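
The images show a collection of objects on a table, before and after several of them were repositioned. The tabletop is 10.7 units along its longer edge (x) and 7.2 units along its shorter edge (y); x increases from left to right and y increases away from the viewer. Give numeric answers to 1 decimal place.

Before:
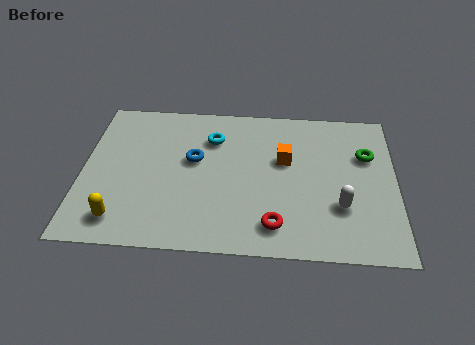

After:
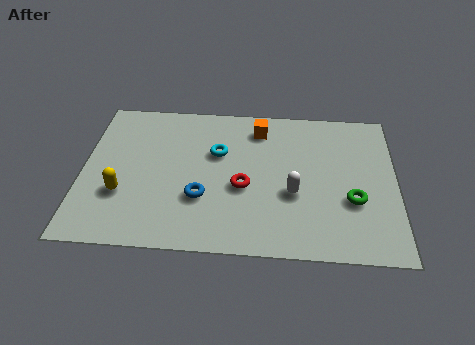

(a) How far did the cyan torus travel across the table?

0.7

From (4.4, 5.3) to (4.6, 4.6), the cyan torus covered √(0.2² + 0.7²) ≈ 0.7 units.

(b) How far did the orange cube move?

1.7

From (6.9, 4.4) to (6.0, 5.9), the orange cube covered √(0.9² + 1.5²) ≈ 1.7 units.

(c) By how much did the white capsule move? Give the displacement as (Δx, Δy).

(-1.6, 0.5)

From the two frames, the white capsule sits at roughly (8.8, 2.3) before and (7.2, 2.8) after.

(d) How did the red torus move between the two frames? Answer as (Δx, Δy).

(-1.1, 1.7)

The red torus started near (6.6, 1.3) and ended near (5.5, 3.0).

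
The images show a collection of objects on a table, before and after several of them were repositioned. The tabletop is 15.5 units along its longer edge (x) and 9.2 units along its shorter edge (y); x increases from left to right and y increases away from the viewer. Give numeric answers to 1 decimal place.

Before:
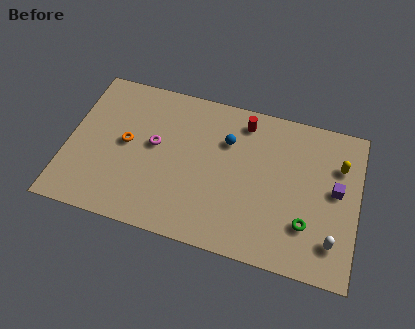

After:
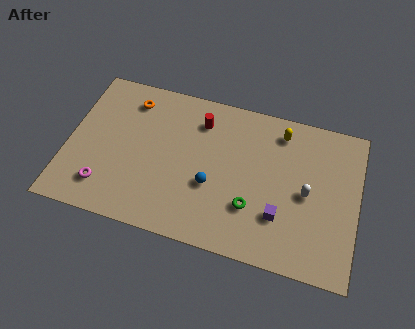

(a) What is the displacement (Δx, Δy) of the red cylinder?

(-2.3, -0.6)

The red cylinder started near (9.2, 7.8) and ended near (6.9, 7.2).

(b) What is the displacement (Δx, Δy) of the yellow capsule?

(-3.2, 1.2)

From the two frames, the yellow capsule sits at roughly (14.4, 6.5) before and (11.2, 7.7) after.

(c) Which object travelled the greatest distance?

the magenta torus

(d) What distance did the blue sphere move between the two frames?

3.0

The blue sphere was near (8.4, 6.4) before and (7.8, 3.5) after, so it travelled √(0.6² + 2.9²) ≈ 3.0 units.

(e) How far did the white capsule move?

2.8

The white capsule was near (14.3, 2.0) before and (12.8, 4.4) after, so it travelled √(1.5² + 2.4²) ≈ 2.8 units.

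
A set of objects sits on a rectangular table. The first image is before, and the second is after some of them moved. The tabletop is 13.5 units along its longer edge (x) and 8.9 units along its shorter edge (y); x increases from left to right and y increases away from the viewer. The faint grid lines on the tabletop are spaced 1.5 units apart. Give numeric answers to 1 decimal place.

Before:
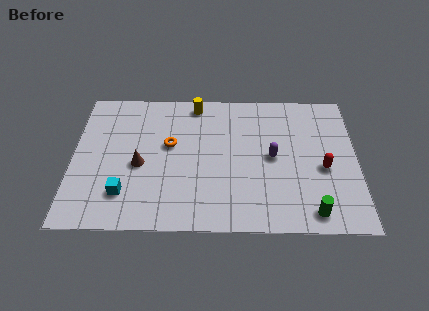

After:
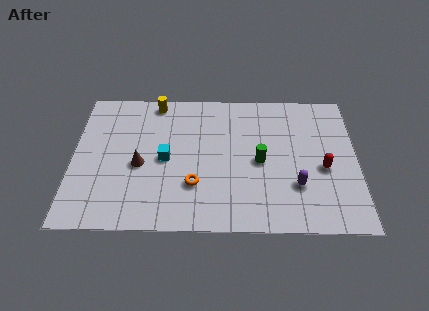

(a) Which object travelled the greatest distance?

the green cylinder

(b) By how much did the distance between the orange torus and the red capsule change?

-1.2

They were about 7.4 units apart before and 6.2 after — 1.2 units closer together.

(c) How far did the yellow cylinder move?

1.9

From (5.8, 7.9) to (3.9, 8.0), the yellow cylinder covered √(1.9² + 0.1²) ≈ 1.9 units.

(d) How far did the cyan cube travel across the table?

2.9

From (2.5, 2.1) to (4.4, 4.3), the cyan cube covered √(1.9² + 2.2²) ≈ 2.9 units.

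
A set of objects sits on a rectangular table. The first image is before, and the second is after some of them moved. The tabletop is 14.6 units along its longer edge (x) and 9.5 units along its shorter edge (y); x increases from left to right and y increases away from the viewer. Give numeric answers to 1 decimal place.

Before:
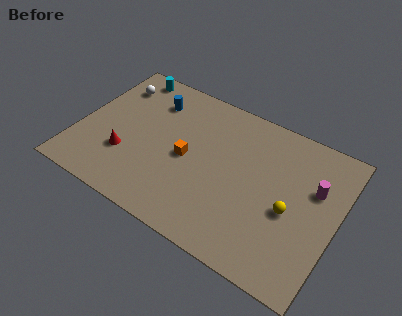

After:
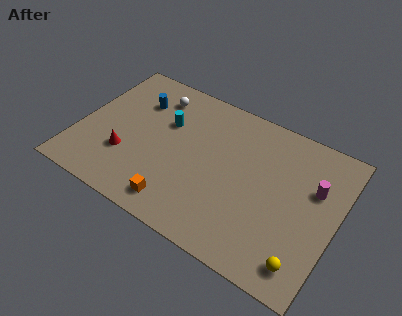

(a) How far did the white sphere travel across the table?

2.4

From (1.4, 7.4) to (3.8, 7.7), the white sphere covered √(2.4² + 0.3²) ≈ 2.4 units.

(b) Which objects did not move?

the magenta cylinder and the red cone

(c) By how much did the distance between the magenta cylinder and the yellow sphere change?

+2.3

They were about 2.3 units apart before and 4.6 after — 2.3 units further apart.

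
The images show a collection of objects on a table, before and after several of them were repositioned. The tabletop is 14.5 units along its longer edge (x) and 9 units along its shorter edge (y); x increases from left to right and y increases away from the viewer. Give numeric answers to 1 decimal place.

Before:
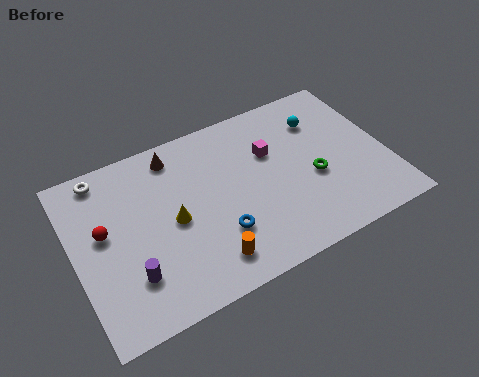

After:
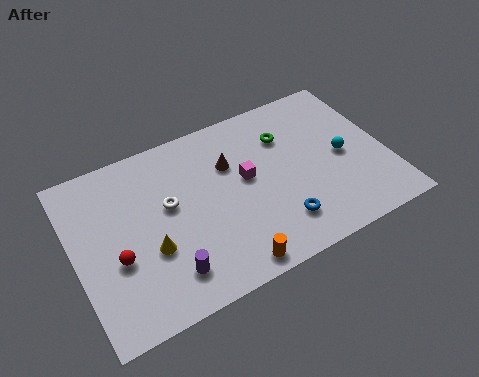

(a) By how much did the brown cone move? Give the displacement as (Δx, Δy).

(2.4, -1.6)

The brown cone started near (5.0, 7.7) and ended near (7.4, 6.1).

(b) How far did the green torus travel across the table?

2.9

The green torus was near (11.0, 3.7) before and (10.1, 6.5) after, so it travelled √(0.9² + 2.8²) ≈ 2.9 units.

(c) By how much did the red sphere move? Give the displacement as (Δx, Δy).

(0.4, -1.6)

From the two frames, the red sphere sits at roughly (1.4, 5.1) before and (1.8, 3.5) after.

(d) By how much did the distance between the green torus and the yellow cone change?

+1.0

The distance was about 6.5 in the first image and 7.5 in the second, so they moved 1.0 units further apart.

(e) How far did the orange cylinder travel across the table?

1.1

From (5.7, 1.6) to (6.6, 0.9), the orange cylinder covered √(0.9² + 0.7²) ≈ 1.1 units.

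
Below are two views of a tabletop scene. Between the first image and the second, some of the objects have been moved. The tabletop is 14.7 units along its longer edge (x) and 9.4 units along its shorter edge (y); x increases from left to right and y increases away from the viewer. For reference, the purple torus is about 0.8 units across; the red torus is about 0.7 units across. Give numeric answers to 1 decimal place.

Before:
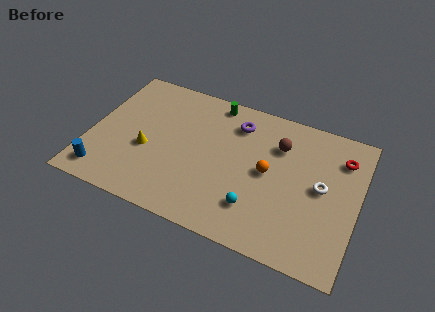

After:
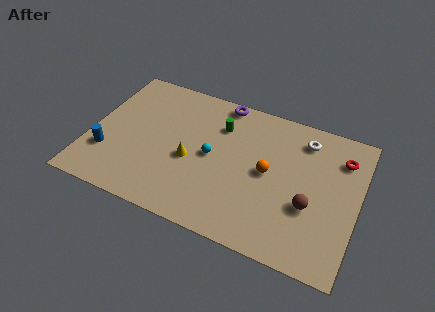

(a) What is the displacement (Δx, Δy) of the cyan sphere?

(-2.7, 2.4)

The cyan sphere started near (9.4, 2.3) and ended near (6.7, 4.7).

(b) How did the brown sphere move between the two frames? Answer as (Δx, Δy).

(2.0, -3.3)

From the two frames, the brown sphere sits at roughly (10.2, 6.8) before and (12.2, 3.5) after.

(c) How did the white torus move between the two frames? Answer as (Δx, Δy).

(-1.2, 2.8)

The white torus was at about (12.7, 4.9) and moved to about (11.5, 7.7).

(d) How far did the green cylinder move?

1.6

The green cylinder was near (6.4, 8.4) before and (6.9, 6.9) after, so it travelled √(0.5² + 1.5²) ≈ 1.6 units.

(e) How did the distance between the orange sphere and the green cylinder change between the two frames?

-1.4

They were about 5.0 units apart before and 3.6 after — 1.4 units closer together.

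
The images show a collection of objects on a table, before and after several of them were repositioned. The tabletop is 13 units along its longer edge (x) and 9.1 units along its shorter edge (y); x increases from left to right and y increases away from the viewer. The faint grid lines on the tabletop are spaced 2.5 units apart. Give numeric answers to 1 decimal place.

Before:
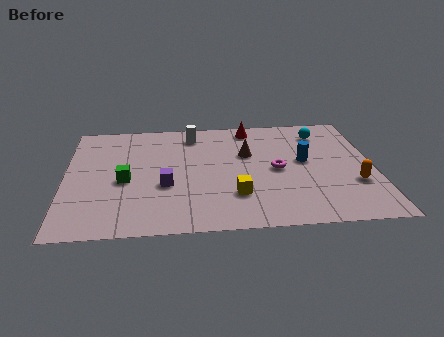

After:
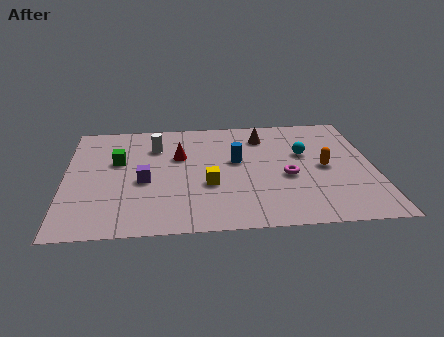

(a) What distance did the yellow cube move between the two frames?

1.4

The yellow cube moved from about (7.1, 2.5) to (6.0, 3.4), a distance of √(1.1² + 0.9²) ≈ 1.4.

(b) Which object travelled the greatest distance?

the red cone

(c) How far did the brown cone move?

1.6

From (7.7, 5.8) to (8.4, 7.2), the brown cone covered √(0.7² + 1.4²) ≈ 1.6 units.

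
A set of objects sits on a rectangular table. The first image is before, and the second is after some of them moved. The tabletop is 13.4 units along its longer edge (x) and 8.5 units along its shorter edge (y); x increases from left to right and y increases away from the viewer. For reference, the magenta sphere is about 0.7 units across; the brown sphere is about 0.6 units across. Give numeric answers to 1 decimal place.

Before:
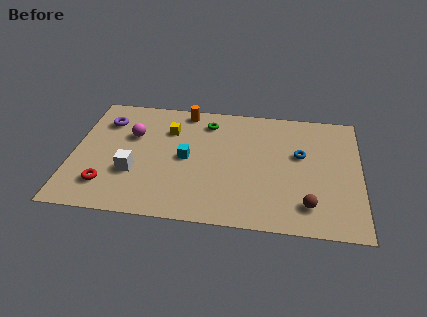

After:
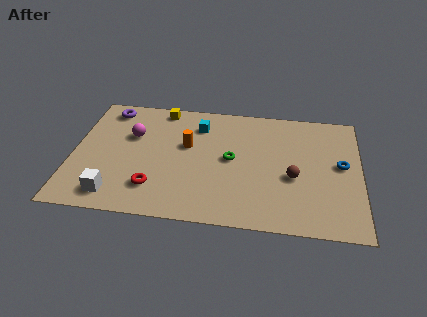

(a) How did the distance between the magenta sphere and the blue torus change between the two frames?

+1.9

Before: roughly 7.9 units apart; after: 9.8. That's 1.9 units further apart.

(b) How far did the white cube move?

1.8

The white cube was near (2.9, 2.9) before and (2.1, 1.3) after, so it travelled √(0.8² + 1.6²) ≈ 1.8 units.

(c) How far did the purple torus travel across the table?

0.9

From (1.4, 6.4) to (1.5, 7.3), the purple torus covered √(0.1² + 0.9²) ≈ 0.9 units.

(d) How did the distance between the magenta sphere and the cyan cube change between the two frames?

+0.4

Before: roughly 2.9 units apart; after: 3.3. That's 0.4 units further apart.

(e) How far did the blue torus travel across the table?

2.0

From (10.6, 5.1) to (12.5, 4.6), the blue torus covered √(1.9² + 0.5²) ≈ 2.0 units.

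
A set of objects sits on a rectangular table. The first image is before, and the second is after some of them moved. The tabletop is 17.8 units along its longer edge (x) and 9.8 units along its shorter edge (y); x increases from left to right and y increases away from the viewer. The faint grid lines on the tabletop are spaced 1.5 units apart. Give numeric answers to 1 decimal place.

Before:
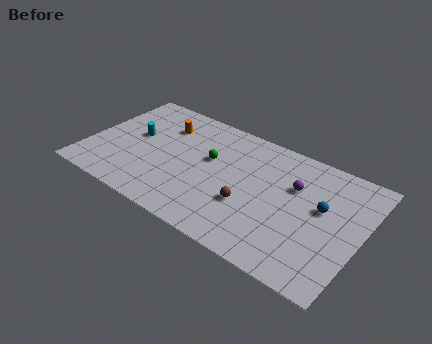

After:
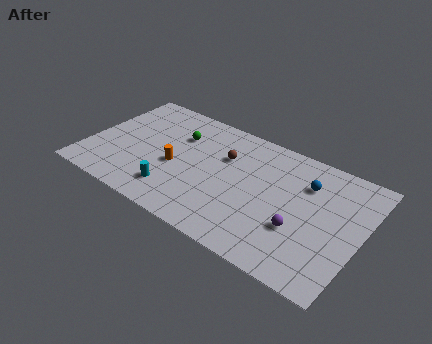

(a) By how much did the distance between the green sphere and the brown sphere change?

-0.6

The distance was about 3.8 in the first image and 3.2 in the second, so they moved 0.6 units closer together.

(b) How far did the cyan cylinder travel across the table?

4.7

The cyan cylinder was near (2.8, 5.5) before and (6.1, 2.1) after, so it travelled √(3.3² + 3.4²) ≈ 4.7 units.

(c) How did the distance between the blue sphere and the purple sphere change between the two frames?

+1.6

They were about 2.1 units apart before and 3.7 after — 1.6 units further apart.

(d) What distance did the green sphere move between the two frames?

2.5

The green sphere moved from about (7.8, 5.9) to (5.5, 6.9), a distance of √(2.3² + 1.0²) ≈ 2.5.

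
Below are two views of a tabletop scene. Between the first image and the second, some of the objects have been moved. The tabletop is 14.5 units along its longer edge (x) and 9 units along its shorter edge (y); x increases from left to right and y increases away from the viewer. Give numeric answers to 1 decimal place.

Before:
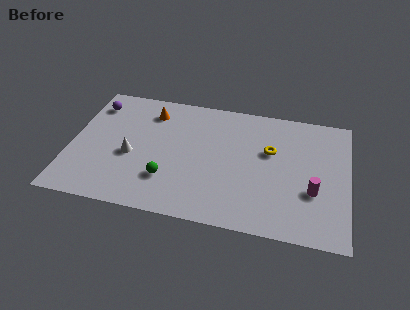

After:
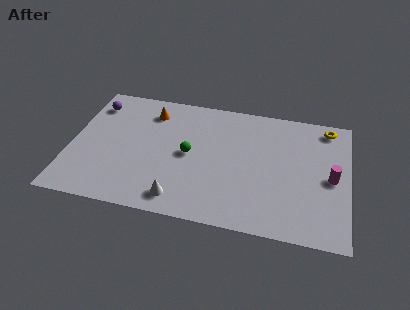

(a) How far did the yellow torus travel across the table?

3.7

The yellow torus was near (10.4, 5.6) before and (13.3, 7.9) after, so it travelled √(2.9² + 2.3²) ≈ 3.7 units.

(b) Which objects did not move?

the orange cone and the purple sphere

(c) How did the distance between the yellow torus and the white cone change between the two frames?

+2.5

They were about 7.4 units apart before and 9.9 after — 2.5 units further apart.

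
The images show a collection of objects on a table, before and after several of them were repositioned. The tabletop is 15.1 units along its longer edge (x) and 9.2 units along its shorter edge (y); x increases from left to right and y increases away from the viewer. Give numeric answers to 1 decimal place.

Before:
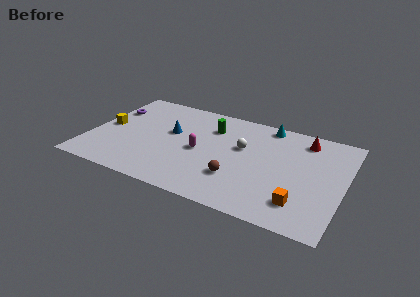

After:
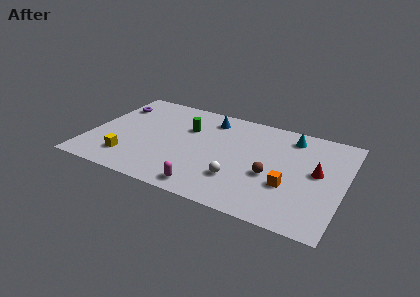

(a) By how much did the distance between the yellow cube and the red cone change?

-0.7

They were about 12.0 units apart before and 11.3 after — 0.7 units closer together.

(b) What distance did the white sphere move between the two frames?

3.0

The white sphere moved from about (9.0, 5.6) to (9.1, 2.6), a distance of √(0.1² + 3.0²) ≈ 3.0.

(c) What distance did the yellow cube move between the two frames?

3.1

The yellow cube was near (0.9, 4.6) before and (2.6, 2.0) after, so it travelled √(1.7² + 2.6²) ≈ 3.1 units.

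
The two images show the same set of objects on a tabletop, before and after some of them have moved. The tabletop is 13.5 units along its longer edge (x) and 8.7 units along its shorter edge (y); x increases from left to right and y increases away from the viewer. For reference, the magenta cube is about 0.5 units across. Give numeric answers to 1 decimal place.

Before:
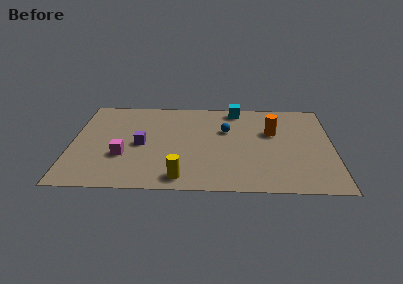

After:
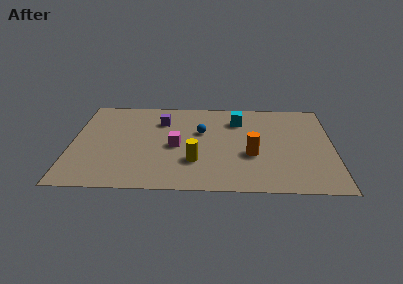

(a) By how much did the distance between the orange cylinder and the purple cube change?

-1.3

They were about 6.9 units apart before and 5.6 after — 1.3 units closer together.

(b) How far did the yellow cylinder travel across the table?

1.7

The yellow cylinder was near (5.7, 1.1) before and (6.4, 2.6) after, so it travelled √(0.7² + 1.5²) ≈ 1.7 units.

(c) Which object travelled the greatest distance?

the magenta cube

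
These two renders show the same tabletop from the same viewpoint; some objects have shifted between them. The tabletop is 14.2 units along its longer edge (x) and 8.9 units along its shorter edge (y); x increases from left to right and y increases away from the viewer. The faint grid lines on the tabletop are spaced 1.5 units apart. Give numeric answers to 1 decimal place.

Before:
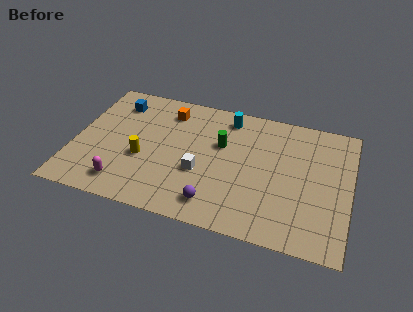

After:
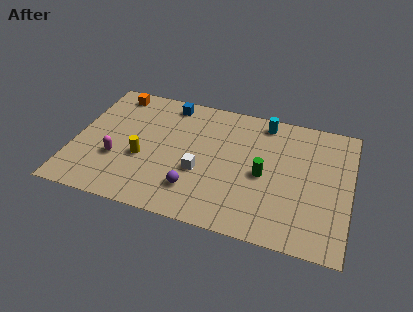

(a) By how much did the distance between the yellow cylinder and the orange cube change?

+0.9

Before: roughly 3.8 units apart; after: 4.7. That's 0.9 units further apart.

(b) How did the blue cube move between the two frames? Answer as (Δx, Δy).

(2.7, 0.7)

The blue cube was at about (1.9, 7.1) and moved to about (4.6, 7.8).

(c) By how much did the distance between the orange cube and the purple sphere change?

+1.0

The distance was about 6.4 in the first image and 7.4 in the second, so they moved 1.0 units further apart.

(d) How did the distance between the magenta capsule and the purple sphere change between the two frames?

-0.5

They were about 4.7 units apart before and 4.2 after — 0.5 units closer together.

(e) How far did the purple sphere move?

1.3

From (7.5, 1.5) to (6.4, 2.1), the purple sphere covered √(1.1² + 0.6²) ≈ 1.3 units.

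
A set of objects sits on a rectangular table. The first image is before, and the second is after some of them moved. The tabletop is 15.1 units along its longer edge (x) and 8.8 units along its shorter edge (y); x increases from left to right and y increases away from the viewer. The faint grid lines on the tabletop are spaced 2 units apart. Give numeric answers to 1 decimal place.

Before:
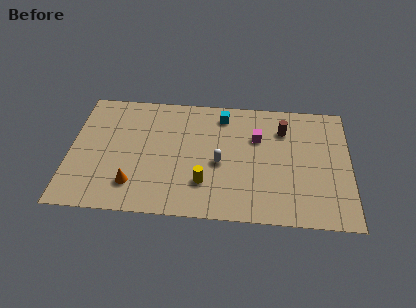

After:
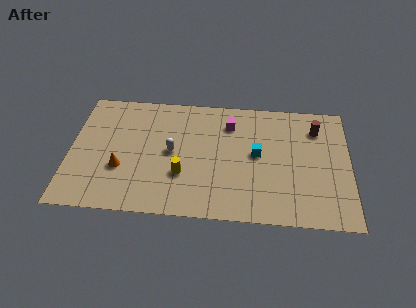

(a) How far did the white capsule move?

2.7

From (8.1, 3.9) to (5.5, 4.5), the white capsule covered √(2.6² + 0.6²) ≈ 2.7 units.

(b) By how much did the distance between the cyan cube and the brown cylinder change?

+0.4

Before: roughly 3.4 units apart; after: 3.8. That's 0.4 units further apart.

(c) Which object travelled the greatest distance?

the cyan cube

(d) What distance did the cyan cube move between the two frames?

3.3

The cyan cube was near (8.2, 7.4) before and (10.1, 4.7) after, so it travelled √(1.9² + 2.7²) ≈ 3.3 units.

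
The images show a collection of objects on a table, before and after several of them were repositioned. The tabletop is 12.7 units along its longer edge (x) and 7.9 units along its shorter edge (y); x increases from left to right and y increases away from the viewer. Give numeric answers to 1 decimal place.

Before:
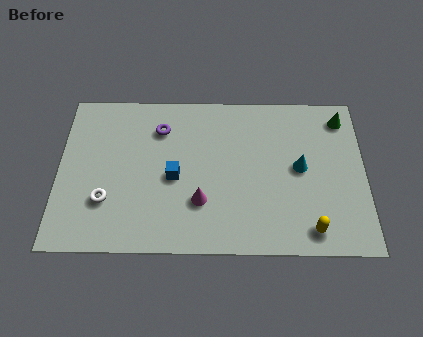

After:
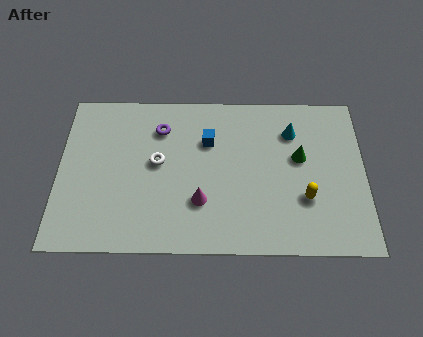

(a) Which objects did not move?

the magenta cone and the purple torus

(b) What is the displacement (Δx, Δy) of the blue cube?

(1.4, 1.8)

The blue cube started near (4.8, 3.6) and ended near (6.2, 5.4).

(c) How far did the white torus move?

2.8

The white torus moved from about (2.0, 2.4) to (4.1, 4.3), a distance of √(2.1² + 1.9²) ≈ 2.8.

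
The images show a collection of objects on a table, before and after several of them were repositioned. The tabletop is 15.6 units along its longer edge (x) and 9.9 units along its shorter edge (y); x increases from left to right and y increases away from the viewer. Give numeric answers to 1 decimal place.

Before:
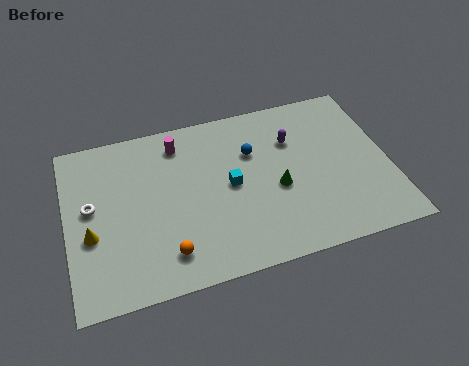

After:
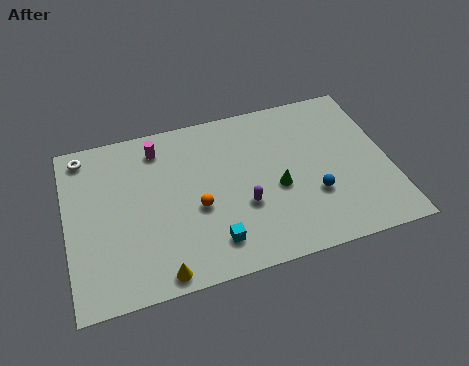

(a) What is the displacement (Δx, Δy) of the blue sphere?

(2.7, -3.4)

The blue sphere was at about (9.1, 6.7) and moved to about (11.8, 3.3).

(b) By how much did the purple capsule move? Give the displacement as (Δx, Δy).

(-2.7, -3.3)

The purple capsule started near (11.1, 6.9) and ended near (8.4, 3.6).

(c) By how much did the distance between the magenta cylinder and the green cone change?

+0.8

Before: roughly 6.0 units apart; after: 6.8. That's 0.8 units further apart.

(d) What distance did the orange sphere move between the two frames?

2.7

The orange sphere was near (4.6, 1.9) before and (6.2, 4.1) after, so it travelled √(1.6² + 2.2²) ≈ 2.7 units.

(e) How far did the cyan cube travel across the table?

3.3

The cyan cube was near (7.9, 5.0) before and (6.8, 1.9) after, so it travelled √(1.1² + 3.1²) ≈ 3.3 units.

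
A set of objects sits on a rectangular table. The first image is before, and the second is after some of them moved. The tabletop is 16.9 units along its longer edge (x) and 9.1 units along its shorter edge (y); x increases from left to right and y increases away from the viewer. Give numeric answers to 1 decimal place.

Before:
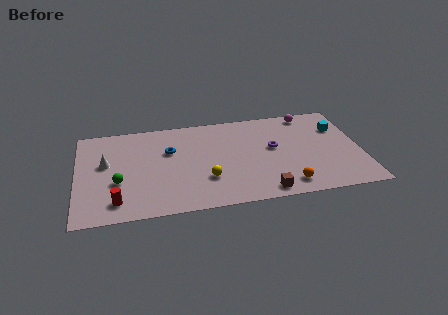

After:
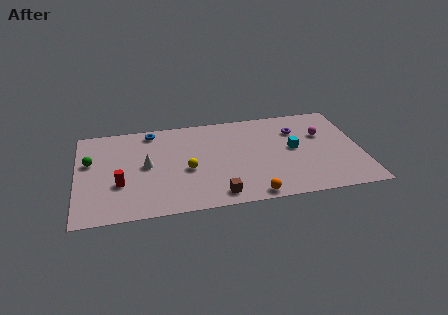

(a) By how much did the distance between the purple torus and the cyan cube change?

-2.4

Before: roughly 4.2 units apart; after: 1.8. That's 2.4 units closer together.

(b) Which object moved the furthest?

the cyan cube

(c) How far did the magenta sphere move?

2.3

The magenta sphere moved from about (14.0, 8.1) to (14.7, 5.9), a distance of √(0.7² + 2.2²) ≈ 2.3.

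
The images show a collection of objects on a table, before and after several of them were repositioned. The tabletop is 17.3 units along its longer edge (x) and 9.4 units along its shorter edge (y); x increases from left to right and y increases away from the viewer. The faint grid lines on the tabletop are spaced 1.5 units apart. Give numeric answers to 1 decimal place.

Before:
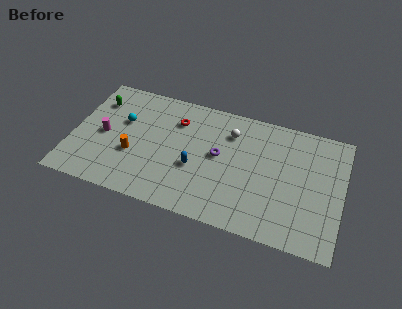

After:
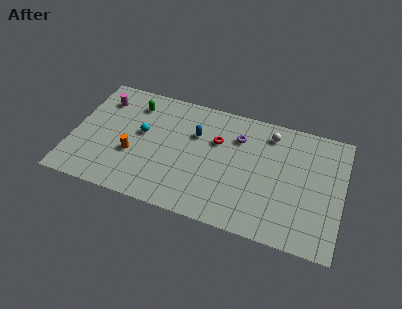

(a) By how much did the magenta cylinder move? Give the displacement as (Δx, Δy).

(-0.4, 2.8)

The magenta cylinder started near (2.0, 4.5) and ended near (1.6, 7.3).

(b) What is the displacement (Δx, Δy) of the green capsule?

(2.4, 0.4)

The green capsule was at about (1.3, 7.1) and moved to about (3.7, 7.5).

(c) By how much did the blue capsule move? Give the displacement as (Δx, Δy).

(-0.2, 2.6)

From the two frames, the blue capsule sits at roughly (8.0, 3.7) before and (7.8, 6.3) after.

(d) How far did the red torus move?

2.8

The red torus was near (6.5, 7.0) before and (9.2, 6.2) after, so it travelled √(2.7² + 0.8²) ≈ 2.8 units.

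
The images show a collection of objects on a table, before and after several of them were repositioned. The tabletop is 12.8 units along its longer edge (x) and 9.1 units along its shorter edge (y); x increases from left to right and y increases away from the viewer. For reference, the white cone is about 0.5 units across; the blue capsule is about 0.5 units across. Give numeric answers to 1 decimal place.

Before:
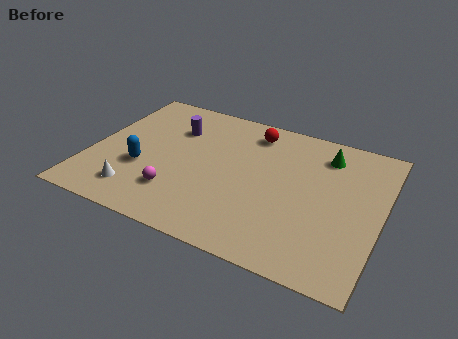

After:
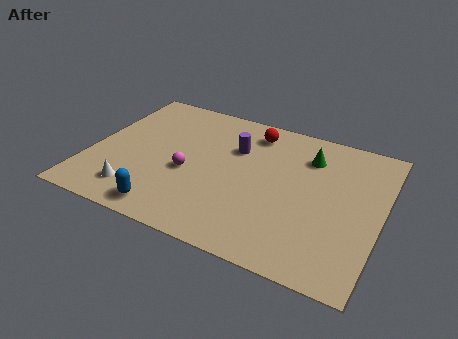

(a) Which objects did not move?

the red sphere and the white cone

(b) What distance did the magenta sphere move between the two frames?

1.5

The magenta sphere was near (4.1, 2.3) before and (4.4, 3.8) after, so it travelled √(0.3² + 1.5²) ≈ 1.5 units.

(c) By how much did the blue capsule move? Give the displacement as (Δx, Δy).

(1.5, -2.2)

The blue capsule started near (2.4, 3.3) and ended near (3.9, 1.1).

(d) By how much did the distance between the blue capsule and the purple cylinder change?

+2.2

They were about 3.4 units apart before and 5.6 after — 2.2 units further apart.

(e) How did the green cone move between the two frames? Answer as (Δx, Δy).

(-0.7, -0.4)

The green cone was at about (10.1, 7.3) and moved to about (9.4, 6.9).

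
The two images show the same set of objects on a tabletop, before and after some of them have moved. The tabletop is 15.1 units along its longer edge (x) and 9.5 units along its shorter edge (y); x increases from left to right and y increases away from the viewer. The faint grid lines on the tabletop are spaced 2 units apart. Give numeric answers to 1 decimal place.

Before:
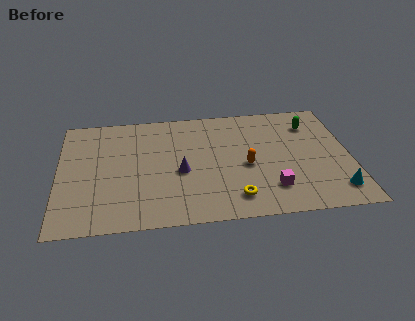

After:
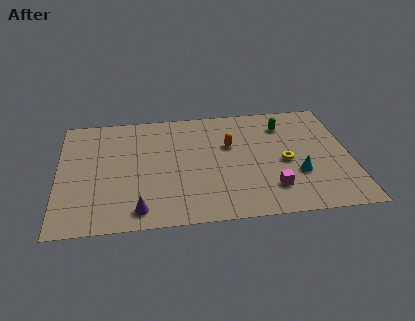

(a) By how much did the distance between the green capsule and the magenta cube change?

-0.3

They were about 5.6 units apart before and 5.3 after — 0.3 units closer together.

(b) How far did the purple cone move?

3.6

From (6.3, 4.1) to (4.1, 1.3), the purple cone covered √(2.2² + 2.8²) ≈ 3.6 units.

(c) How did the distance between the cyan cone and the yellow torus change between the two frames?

-3.9

Before: roughly 5.2 units apart; after: 1.3. That's 3.9 units closer together.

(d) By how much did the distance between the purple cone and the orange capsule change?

+3.3

Before: roughly 3.4 units apart; after: 6.7. That's 3.3 units further apart.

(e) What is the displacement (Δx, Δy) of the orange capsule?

(-0.8, 1.8)

The orange capsule was at about (9.7, 4.2) and moved to about (8.9, 6.0).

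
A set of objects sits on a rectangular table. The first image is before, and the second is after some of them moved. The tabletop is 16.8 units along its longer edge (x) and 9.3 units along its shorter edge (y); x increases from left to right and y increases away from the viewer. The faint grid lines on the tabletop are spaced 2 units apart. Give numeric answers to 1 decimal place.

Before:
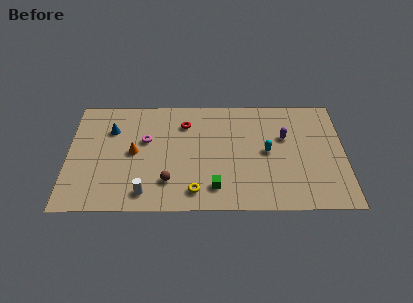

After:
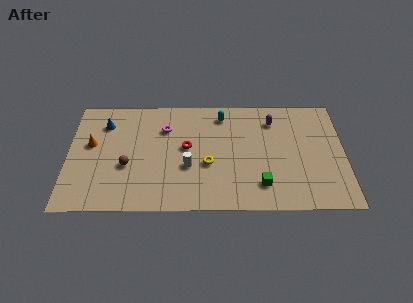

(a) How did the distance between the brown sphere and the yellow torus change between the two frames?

+3.1

The distance was about 1.8 in the first image and 4.9 in the second, so they moved 3.1 units further apart.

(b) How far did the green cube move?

2.8

The green cube moved from about (8.9, 1.8) to (11.7, 2.0), a distance of √(2.8² + 0.2²) ≈ 2.8.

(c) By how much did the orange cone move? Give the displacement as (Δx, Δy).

(-2.6, 0.7)

The orange cone was at about (4.0, 4.7) and moved to about (1.4, 5.4).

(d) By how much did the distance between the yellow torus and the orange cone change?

+2.4

Before: roughly 4.9 units apart; after: 7.3. That's 2.4 units further apart.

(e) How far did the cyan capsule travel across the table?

4.1

From (12.1, 4.7) to (9.4, 7.8), the cyan capsule covered √(2.7² + 3.1²) ≈ 4.1 units.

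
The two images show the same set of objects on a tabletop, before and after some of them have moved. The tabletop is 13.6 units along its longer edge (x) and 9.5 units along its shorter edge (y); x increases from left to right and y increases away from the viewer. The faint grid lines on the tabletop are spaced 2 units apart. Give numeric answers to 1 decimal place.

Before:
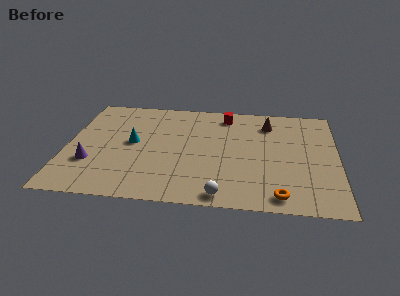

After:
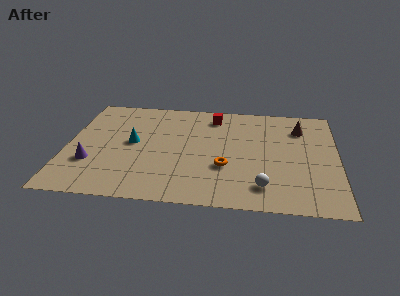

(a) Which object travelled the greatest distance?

the orange torus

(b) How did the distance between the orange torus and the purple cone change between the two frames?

-2.9

Before: roughly 9.6 units apart; after: 6.7. That's 2.9 units closer together.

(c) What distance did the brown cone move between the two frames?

1.6

The brown cone was near (10.1, 7.5) before and (11.7, 7.2) after, so it travelled √(1.6² + 0.3²) ≈ 1.6 units.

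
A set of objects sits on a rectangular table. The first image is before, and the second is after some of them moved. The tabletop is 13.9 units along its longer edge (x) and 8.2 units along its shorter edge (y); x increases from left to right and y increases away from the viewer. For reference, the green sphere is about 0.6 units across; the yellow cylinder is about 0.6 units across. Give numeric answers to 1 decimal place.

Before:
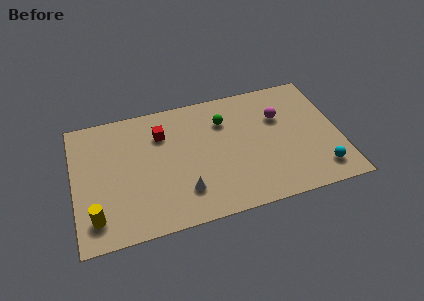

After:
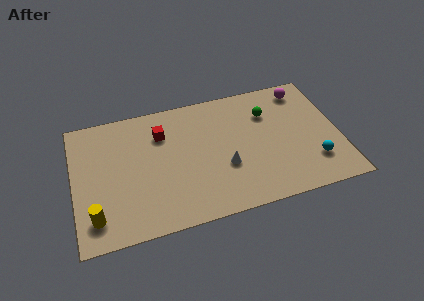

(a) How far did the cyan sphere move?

0.7

From (12.7, 1.5) to (12.4, 2.1), the cyan sphere covered √(0.3² + 0.6²) ≈ 0.7 units.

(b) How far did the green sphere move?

2.3

The green sphere was near (8.0, 6.0) before and (10.3, 5.9) after, so it travelled √(2.3² + 0.1²) ≈ 2.3 units.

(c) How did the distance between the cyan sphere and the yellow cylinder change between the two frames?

-0.3

The distance was about 11.7 in the first image and 11.4 in the second, so they moved 0.3 units closer together.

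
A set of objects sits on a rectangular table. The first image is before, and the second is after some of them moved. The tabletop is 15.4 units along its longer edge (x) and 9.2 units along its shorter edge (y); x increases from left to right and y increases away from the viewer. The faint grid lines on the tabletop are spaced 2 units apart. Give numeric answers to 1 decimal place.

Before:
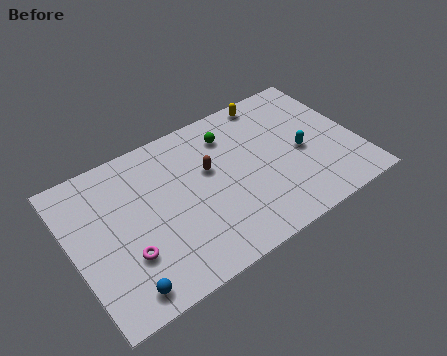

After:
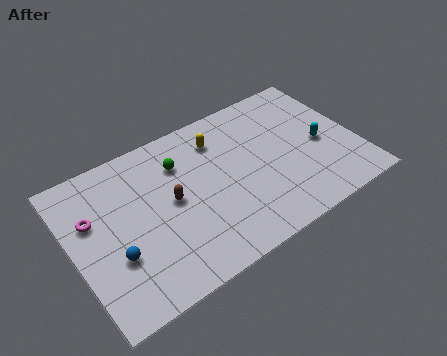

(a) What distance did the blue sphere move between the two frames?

2.0

From (2.1, 1.2) to (2.0, 3.2), the blue sphere covered √(0.1² + 2.0²) ≈ 2.0 units.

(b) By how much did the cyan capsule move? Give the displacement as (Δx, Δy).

(1.1, 0.0)

The cyan capsule was at about (12.4, 4.2) and moved to about (13.5, 4.2).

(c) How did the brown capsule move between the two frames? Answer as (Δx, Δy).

(-2.2, -0.8)

The brown capsule was at about (7.5, 5.6) and moved to about (5.3, 4.8).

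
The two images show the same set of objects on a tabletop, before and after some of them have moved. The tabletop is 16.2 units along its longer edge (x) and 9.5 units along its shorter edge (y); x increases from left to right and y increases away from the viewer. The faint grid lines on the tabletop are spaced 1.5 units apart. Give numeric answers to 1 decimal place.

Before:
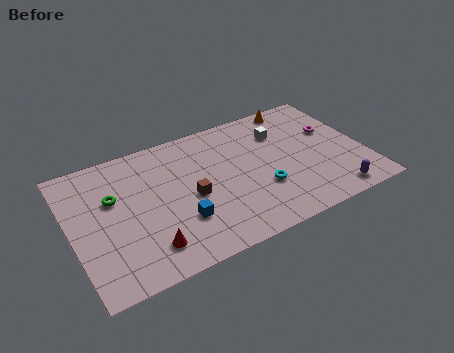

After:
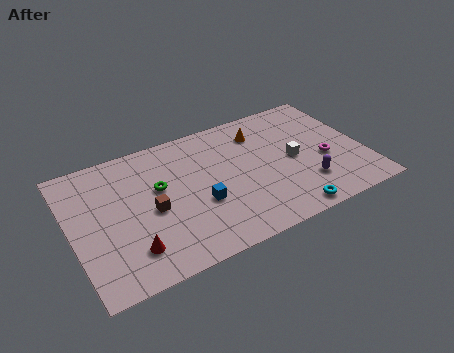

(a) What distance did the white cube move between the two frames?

2.3

From (11.9, 6.9) to (12.3, 4.6), the white cube covered √(0.4² + 2.3²) ≈ 2.3 units.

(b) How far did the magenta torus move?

2.1

The magenta torus was near (14.7, 5.9) before and (14.0, 3.9) after, so it travelled √(0.7² + 2.0²) ≈ 2.1 units.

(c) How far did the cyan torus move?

2.5

The cyan torus was near (10.3, 3.2) before and (11.4, 0.9) after, so it travelled √(1.1² + 2.3²) ≈ 2.5 units.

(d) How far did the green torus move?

2.5

The green torus moved from about (2.4, 6.0) to (4.9, 5.7), a distance of √(2.5² + 0.3²) ≈ 2.5.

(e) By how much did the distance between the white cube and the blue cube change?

-1.9

Before: roughly 7.4 units apart; after: 5.5. That's 1.9 units closer together.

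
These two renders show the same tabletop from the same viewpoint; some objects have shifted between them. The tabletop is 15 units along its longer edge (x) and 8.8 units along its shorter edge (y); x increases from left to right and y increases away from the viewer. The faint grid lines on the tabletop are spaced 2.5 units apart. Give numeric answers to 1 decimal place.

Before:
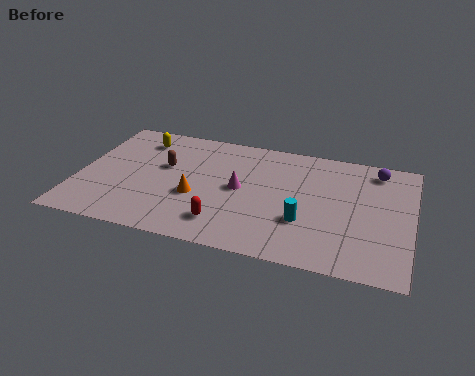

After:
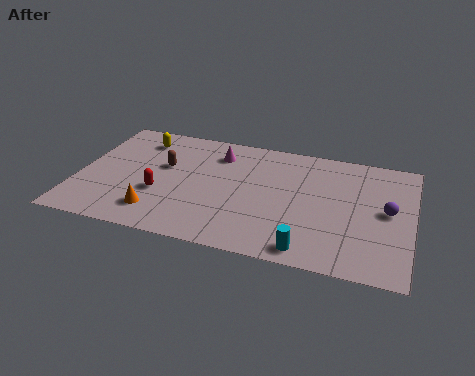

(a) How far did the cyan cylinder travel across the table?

1.9

The cyan cylinder was near (10.3, 2.9) before and (10.6, 1.0) after, so it travelled √(0.3² + 1.9²) ≈ 1.9 units.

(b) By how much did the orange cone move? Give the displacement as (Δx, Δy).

(-1.6, -1.6)

From the two frames, the orange cone sits at roughly (5.4, 3.4) before and (3.8, 1.8) after.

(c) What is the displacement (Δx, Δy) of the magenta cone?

(-1.2, 2.4)

The magenta cone was at about (7.3, 4.5) and moved to about (6.1, 6.9).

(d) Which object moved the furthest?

the red capsule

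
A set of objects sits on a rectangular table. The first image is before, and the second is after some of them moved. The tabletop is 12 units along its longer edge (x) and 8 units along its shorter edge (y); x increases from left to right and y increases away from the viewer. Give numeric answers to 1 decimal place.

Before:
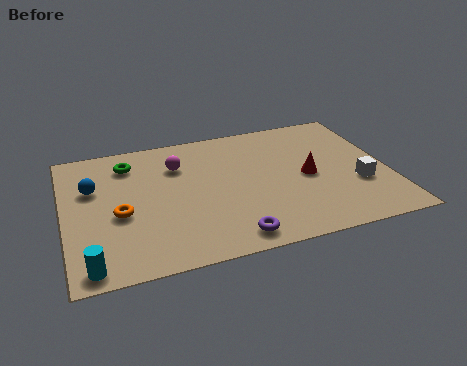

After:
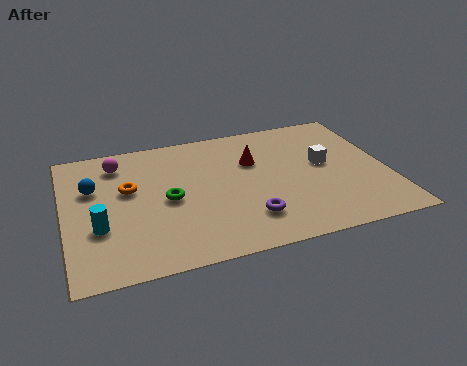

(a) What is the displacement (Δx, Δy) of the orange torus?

(0.4, 1.4)

The orange torus started near (2.0, 3.4) and ended near (2.4, 4.8).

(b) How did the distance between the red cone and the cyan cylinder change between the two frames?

-2.3

The distance was about 8.7 in the first image and 6.4 in the second, so they moved 2.3 units closer together.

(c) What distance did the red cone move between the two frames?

2.4

The red cone moved from about (9.0, 3.8) to (7.1, 5.3), a distance of √(1.9² + 1.5²) ≈ 2.4.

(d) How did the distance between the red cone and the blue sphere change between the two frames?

-2.0

They were about 8.0 units apart before and 6.0 after — 2.0 units closer together.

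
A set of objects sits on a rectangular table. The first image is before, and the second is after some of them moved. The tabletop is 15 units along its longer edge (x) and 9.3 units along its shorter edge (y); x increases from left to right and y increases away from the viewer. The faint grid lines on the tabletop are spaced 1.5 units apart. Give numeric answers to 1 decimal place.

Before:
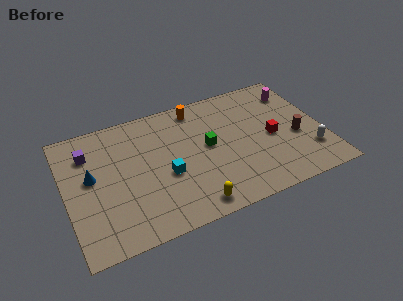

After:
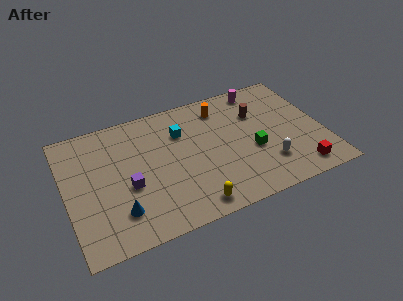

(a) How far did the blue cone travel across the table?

3.3

The blue cone was near (1.5, 5.2) before and (2.8, 2.2) after, so it travelled √(1.3² + 3.0²) ≈ 3.3 units.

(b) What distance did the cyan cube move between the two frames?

3.0

From (5.7, 3.8) to (6.9, 6.6), the cyan cube covered √(1.2² + 2.8²) ≈ 3.0 units.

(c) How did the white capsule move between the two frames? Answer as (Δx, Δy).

(-2.5, 0.0)

The white capsule was at about (14.0, 2.4) and moved to about (11.5, 2.4).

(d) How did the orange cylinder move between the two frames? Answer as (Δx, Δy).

(1.4, -0.5)

From the two frames, the orange cylinder sits at roughly (8.0, 8.1) before and (9.4, 7.6) after.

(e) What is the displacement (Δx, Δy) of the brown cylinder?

(-2.0, 2.6)

The brown cylinder started near (13.4, 3.8) and ended near (11.4, 6.4).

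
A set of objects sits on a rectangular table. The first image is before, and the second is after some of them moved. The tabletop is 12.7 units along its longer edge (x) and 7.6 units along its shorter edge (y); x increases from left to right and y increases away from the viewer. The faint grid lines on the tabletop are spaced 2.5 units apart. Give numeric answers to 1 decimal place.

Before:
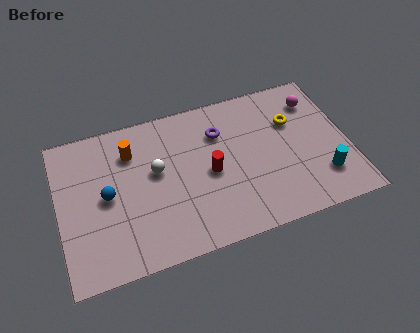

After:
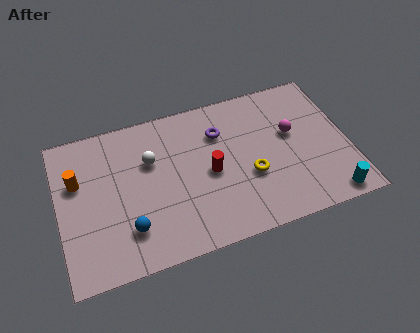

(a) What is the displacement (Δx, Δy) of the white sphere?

(-0.2, 0.6)

The white sphere started near (4.3, 4.4) and ended near (4.1, 5.0).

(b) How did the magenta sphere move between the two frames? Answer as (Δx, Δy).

(-1.2, -1.4)

The magenta sphere started near (11.5, 5.9) and ended near (10.3, 4.5).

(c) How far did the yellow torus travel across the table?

3.0

From (10.4, 5.1) to (8.3, 2.9), the yellow torus covered √(2.1² + 2.2²) ≈ 3.0 units.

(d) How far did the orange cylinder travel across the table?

2.5

From (3.3, 5.7) to (0.9, 4.9), the orange cylinder covered √(2.4² + 0.8²) ≈ 2.5 units.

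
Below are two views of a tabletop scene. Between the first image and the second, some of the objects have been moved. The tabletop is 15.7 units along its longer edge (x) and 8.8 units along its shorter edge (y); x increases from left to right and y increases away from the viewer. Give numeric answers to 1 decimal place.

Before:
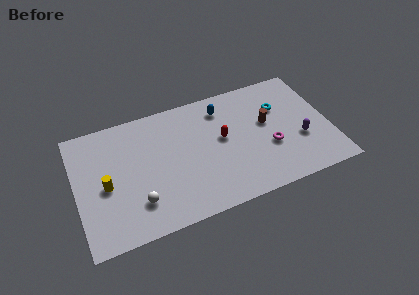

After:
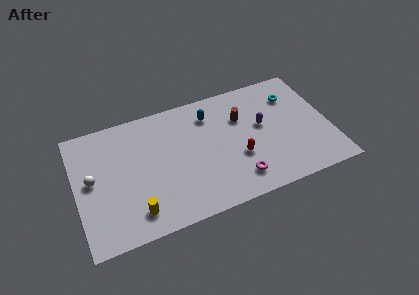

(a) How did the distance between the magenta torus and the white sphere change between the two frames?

+0.8

The distance was about 8.4 in the first image and 9.2 in the second, so they moved 0.8 units further apart.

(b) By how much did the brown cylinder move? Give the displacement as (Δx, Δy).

(-1.5, 0.9)

The brown cylinder started near (11.9, 5.1) and ended near (10.4, 6.0).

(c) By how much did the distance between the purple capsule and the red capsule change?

-2.5

The distance was about 5.0 in the first image and 2.5 in the second, so they moved 2.5 units closer together.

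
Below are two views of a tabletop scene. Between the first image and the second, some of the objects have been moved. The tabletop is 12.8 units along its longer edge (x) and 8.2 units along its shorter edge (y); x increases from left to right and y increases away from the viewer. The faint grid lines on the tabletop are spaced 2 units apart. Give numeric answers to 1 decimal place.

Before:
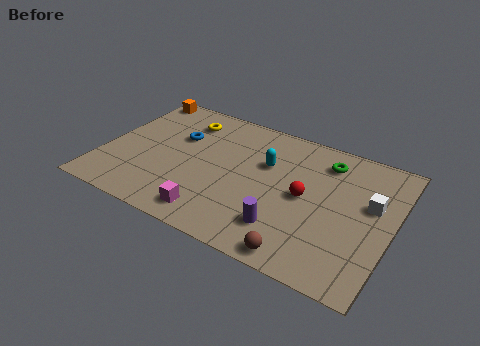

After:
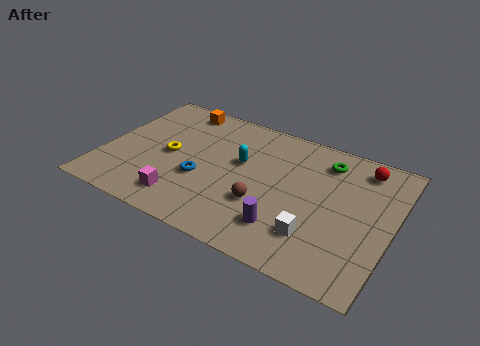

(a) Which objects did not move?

the green torus and the purple cylinder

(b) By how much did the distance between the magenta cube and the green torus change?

+0.7

The distance was about 6.9 in the first image and 7.6 in the second, so they moved 0.7 units further apart.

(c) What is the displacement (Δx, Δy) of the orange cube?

(2.0, -0.2)

The orange cube started near (0.8, 7.4) and ended near (2.8, 7.2).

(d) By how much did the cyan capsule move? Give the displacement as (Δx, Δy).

(-1.1, -0.4)

The cyan capsule started near (7.1, 5.3) and ended near (6.0, 4.9).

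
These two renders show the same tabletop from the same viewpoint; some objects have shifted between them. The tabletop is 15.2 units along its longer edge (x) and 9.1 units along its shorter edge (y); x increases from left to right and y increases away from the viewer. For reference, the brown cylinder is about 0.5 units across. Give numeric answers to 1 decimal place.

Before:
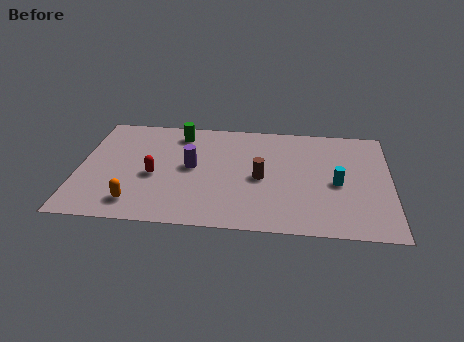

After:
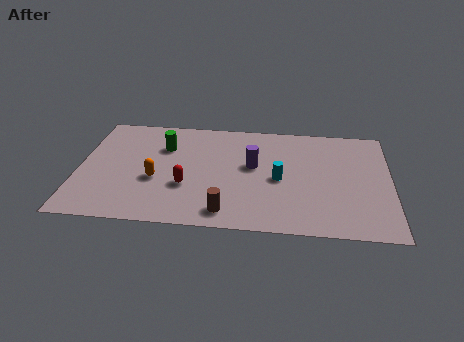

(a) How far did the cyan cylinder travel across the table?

2.8

From (12.6, 4.1) to (9.8, 4.2), the cyan cylinder covered √(2.8² + 0.1²) ≈ 2.8 units.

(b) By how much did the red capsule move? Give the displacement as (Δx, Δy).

(1.6, -0.7)

The red capsule was at about (3.7, 3.9) and moved to about (5.3, 3.2).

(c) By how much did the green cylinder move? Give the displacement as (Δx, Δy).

(-0.7, -1.2)

From the two frames, the green cylinder sits at roughly (4.8, 7.6) before and (4.1, 6.4) after.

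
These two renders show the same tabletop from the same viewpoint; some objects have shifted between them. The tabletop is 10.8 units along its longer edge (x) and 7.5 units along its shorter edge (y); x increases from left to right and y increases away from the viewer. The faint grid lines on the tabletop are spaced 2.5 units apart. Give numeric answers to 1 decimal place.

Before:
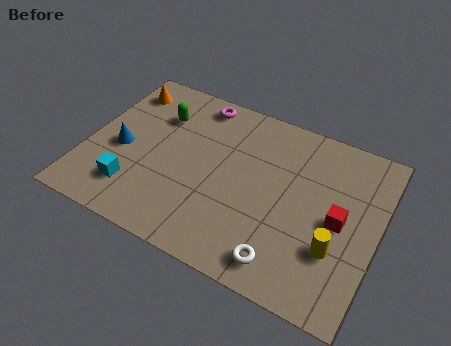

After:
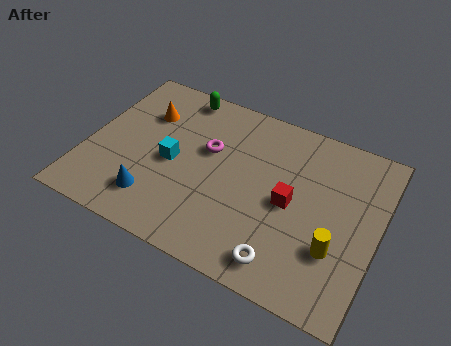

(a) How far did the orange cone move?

1.3

From (0.9, 6.1) to (1.9, 5.3), the orange cone covered √(1.0² + 0.8²) ≈ 1.3 units.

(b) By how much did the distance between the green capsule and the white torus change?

+0.5

The distance was about 6.8 in the first image and 7.3 in the second, so they moved 0.5 units further apart.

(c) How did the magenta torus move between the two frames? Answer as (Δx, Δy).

(0.7, -2.0)

From the two frames, the magenta torus sits at roughly (3.7, 6.6) before and (4.4, 4.6) after.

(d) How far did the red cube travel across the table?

1.8

The red cube moved from about (9.4, 3.6) to (7.6, 3.6), a distance of √(1.8² + 0.0²) ≈ 1.8.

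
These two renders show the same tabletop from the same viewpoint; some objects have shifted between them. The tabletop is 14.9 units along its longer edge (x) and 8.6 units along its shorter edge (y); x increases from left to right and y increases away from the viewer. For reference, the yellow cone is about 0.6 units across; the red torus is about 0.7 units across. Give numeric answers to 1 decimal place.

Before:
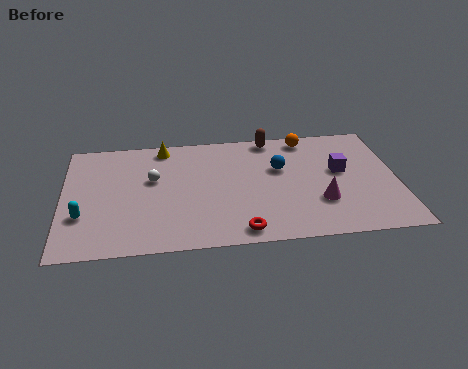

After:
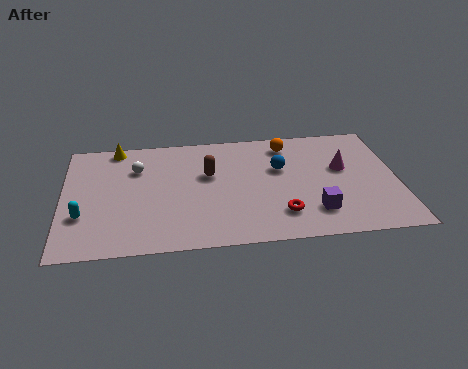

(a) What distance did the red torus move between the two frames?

2.1

The red torus moved from about (7.8, 1.0) to (9.6, 2.0), a distance of √(1.8² + 1.0²) ≈ 2.1.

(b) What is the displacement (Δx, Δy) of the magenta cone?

(1.1, 2.4)

The magenta cone was at about (11.4, 2.7) and moved to about (12.5, 5.1).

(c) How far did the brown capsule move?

3.8

The brown capsule was near (9.4, 7.8) before and (6.5, 5.3) after, so it travelled √(2.9² + 2.5²) ≈ 3.8 units.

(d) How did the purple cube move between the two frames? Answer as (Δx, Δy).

(-1.3, -2.9)

From the two frames, the purple cube sits at roughly (12.4, 4.9) before and (11.1, 2.0) after.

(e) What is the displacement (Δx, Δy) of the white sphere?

(-0.7, 0.9)

The white sphere started near (4.0, 5.2) and ended near (3.3, 6.1).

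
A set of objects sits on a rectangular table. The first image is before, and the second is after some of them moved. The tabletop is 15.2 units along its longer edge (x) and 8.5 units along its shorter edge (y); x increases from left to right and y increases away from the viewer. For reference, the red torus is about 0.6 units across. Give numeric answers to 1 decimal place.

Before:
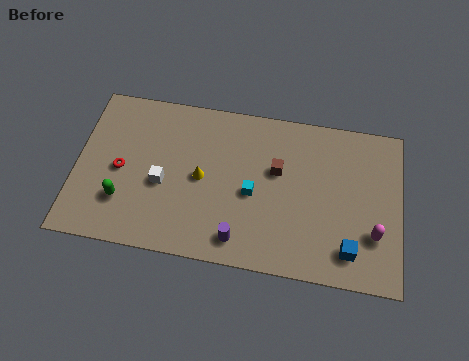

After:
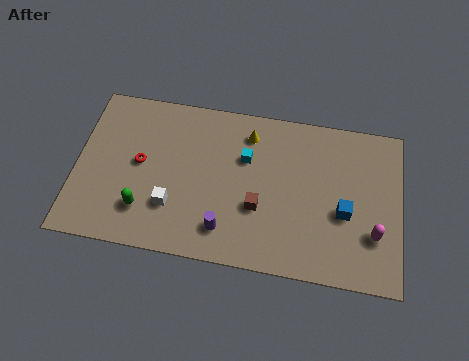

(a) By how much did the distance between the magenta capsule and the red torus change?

-0.8

The distance was about 12.0 in the first image and 11.2 in the second, so they moved 0.8 units closer together.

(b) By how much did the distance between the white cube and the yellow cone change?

+3.7

They were about 1.9 units apart before and 5.6 after — 3.7 units further apart.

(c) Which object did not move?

the magenta capsule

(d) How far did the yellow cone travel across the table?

3.4

The yellow cone moved from about (5.9, 4.2) to (8.0, 6.9), a distance of √(2.1² + 2.7²) ≈ 3.4.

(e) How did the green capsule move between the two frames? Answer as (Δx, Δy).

(1.0, -0.3)

From the two frames, the green capsule sits at roughly (2.3, 2.4) before and (3.3, 2.1) after.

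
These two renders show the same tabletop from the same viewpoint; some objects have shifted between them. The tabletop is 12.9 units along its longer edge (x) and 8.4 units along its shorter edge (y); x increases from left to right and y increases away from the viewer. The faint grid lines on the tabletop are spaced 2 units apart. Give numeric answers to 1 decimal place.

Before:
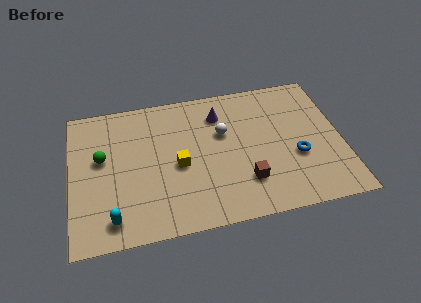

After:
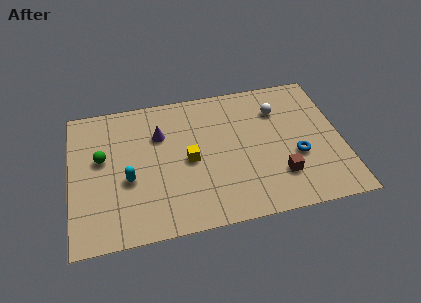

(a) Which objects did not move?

the blue torus and the green sphere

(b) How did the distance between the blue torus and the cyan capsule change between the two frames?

-1.0

The distance was about 9.0 in the first image and 8.0 in the second, so they moved 1.0 units closer together.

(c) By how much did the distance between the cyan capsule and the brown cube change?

+0.8

The distance was about 6.4 in the first image and 7.2 in the second, so they moved 0.8 units further apart.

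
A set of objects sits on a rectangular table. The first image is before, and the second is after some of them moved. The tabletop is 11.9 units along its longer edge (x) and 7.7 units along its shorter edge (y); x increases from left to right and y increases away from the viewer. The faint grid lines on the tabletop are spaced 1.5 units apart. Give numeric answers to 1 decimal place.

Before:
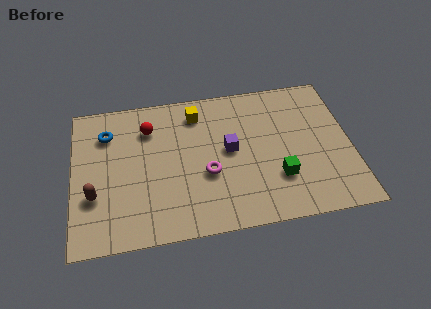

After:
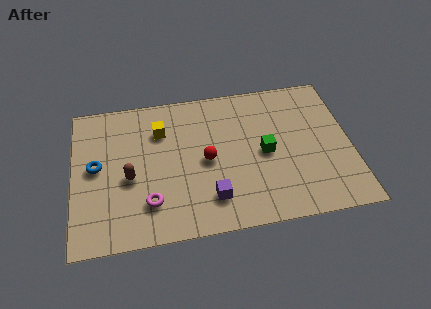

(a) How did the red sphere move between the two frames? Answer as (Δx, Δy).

(2.4, -2.1)

The red sphere was at about (3.3, 5.8) and moved to about (5.7, 3.7).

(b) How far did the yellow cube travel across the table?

1.7

The yellow cube moved from about (5.4, 6.3) to (3.8, 5.6), a distance of √(1.6² + 0.7²) ≈ 1.7.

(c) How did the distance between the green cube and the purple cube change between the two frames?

+0.4

They were about 2.7 units apart before and 3.1 after — 0.4 units further apart.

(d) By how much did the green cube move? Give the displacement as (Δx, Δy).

(-0.5, 1.4)

From the two frames, the green cube sits at roughly (8.7, 2.3) before and (8.2, 3.7) after.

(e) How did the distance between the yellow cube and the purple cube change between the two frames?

+1.8

Before: roughly 2.6 units apart; after: 4.4. That's 1.8 units further apart.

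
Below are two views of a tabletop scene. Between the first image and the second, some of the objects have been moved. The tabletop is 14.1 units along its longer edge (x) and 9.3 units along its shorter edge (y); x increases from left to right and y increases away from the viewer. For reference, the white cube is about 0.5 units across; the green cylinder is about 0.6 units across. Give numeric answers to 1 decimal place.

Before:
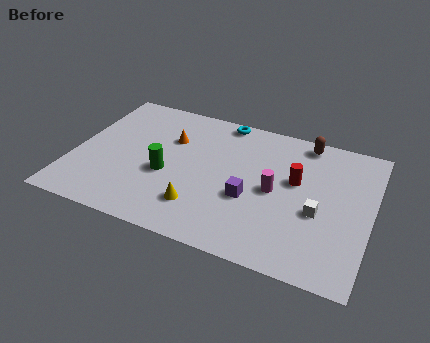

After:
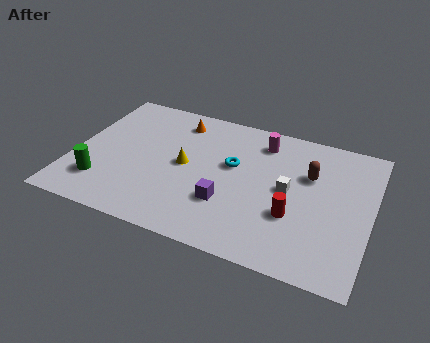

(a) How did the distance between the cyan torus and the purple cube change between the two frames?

-2.6

They were about 5.2 units apart before and 2.6 after — 2.6 units closer together.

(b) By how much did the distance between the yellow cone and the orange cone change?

-1.4

The distance was about 4.5 in the first image and 3.1 in the second, so they moved 1.4 units closer together.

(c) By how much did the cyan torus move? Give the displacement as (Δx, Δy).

(0.8, -3.0)

From the two frames, the cyan torus sits at roughly (6.7, 8.5) before and (7.5, 5.5) after.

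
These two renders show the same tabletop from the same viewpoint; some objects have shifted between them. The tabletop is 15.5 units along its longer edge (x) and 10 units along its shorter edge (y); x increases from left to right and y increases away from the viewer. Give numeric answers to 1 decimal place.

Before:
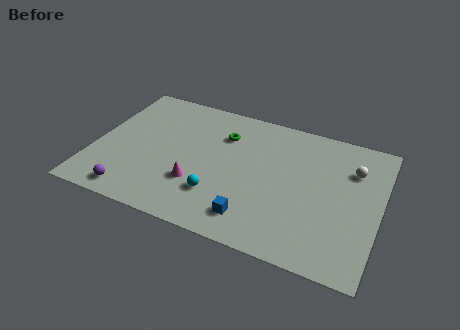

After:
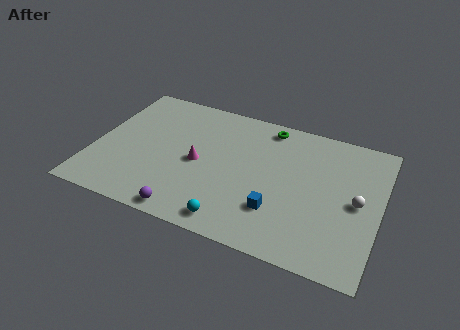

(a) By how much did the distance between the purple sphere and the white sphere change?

-3.3

They were about 12.9 units apart before and 9.6 after — 3.3 units closer together.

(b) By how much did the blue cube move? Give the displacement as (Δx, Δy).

(1.2, 1.0)

The blue cube was at about (9.0, 1.8) and moved to about (10.2, 2.8).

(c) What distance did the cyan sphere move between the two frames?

1.8

From (7.0, 2.7) to (8.0, 1.2), the cyan sphere covered √(1.0² + 1.5²) ≈ 1.8 units.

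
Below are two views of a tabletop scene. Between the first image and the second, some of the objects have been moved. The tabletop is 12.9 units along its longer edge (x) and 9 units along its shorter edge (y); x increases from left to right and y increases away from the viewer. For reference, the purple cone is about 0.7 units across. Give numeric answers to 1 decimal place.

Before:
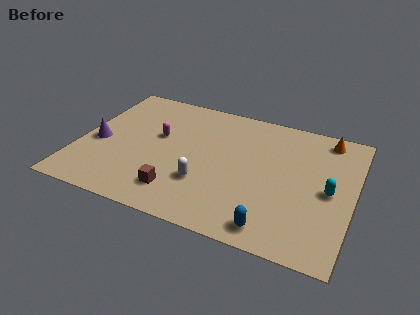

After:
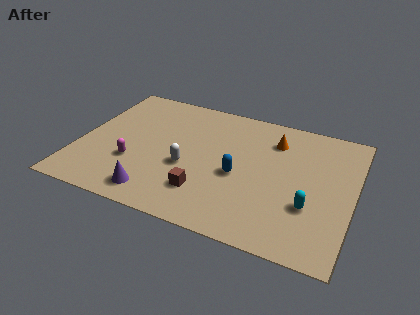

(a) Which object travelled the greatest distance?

the purple cone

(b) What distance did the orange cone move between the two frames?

2.6

From (11.4, 7.9) to (9.0, 6.9), the orange cone covered √(2.4² + 1.0²) ≈ 2.6 units.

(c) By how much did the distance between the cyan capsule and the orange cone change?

+0.8

They were about 3.6 units apart before and 4.4 after — 0.8 units further apart.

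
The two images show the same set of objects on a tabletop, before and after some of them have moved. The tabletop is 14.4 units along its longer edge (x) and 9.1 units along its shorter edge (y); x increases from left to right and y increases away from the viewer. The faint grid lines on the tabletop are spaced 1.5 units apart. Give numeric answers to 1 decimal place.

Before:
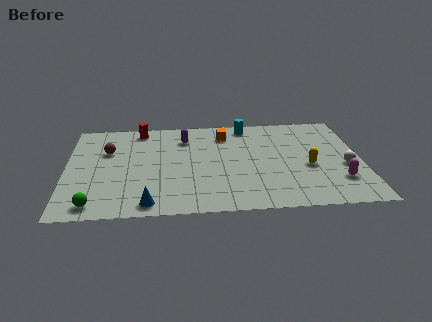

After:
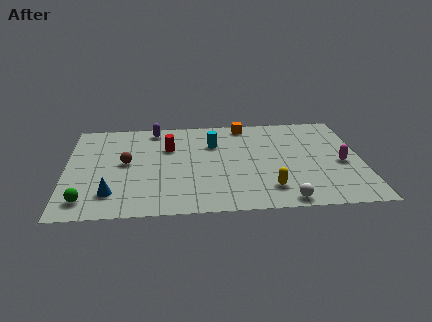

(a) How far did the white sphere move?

4.2

The white sphere was near (13.6, 3.7) before and (10.5, 0.8) after, so it travelled √(3.1² + 2.9²) ≈ 4.2 units.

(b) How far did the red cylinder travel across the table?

2.4

The red cylinder moved from about (3.6, 8.0) to (5.0, 6.1), a distance of √(1.4² + 1.9²) ≈ 2.4.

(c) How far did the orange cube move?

1.3

The orange cube moved from about (7.8, 7.2) to (8.8, 8.1), a distance of √(1.0² + 0.9²) ≈ 1.3.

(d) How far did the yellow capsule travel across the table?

2.8

The yellow capsule moved from about (11.8, 3.8) to (9.8, 1.9), a distance of √(2.0² + 1.9²) ≈ 2.8.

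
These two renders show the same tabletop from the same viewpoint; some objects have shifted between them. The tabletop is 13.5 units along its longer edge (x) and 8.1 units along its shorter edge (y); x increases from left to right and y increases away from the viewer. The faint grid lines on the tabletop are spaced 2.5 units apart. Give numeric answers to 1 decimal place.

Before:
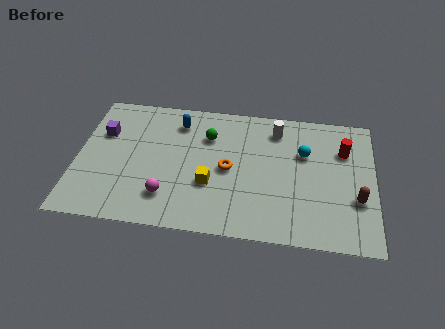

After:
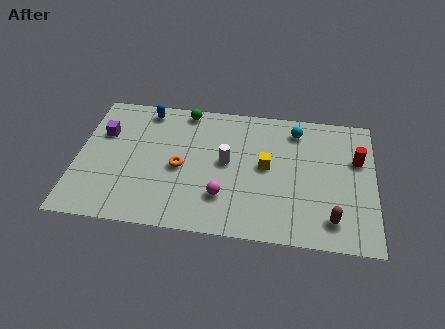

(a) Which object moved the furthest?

the white cylinder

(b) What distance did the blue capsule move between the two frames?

1.6

The blue capsule moved from about (4.5, 6.5) to (3.0, 7.1), a distance of √(1.5² + 0.6²) ≈ 1.6.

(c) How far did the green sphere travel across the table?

1.9

From (5.9, 5.8) to (4.8, 7.3), the green sphere covered √(1.1² + 1.5²) ≈ 1.9 units.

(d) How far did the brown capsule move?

1.7

From (12.7, 2.8) to (11.6, 1.5), the brown capsule covered √(1.1² + 1.3²) ≈ 1.7 units.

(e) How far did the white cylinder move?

3.2

From (9.0, 6.6) to (6.8, 4.3), the white cylinder covered √(2.2² + 2.3²) ≈ 3.2 units.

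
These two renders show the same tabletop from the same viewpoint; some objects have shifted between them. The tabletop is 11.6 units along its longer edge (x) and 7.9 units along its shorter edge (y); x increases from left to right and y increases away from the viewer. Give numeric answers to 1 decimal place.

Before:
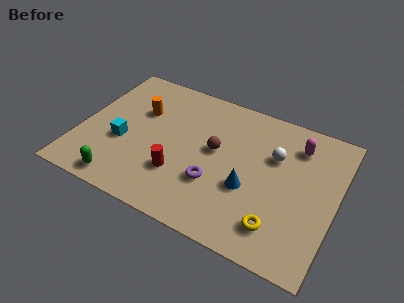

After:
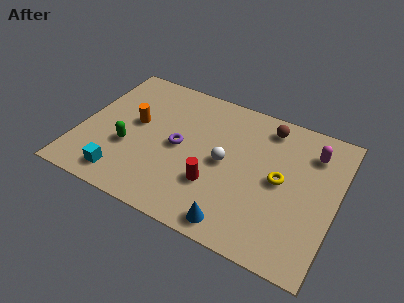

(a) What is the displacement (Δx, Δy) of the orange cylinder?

(-0.1, -0.8)

The orange cylinder was at about (2.5, 5.2) and moved to about (2.4, 4.4).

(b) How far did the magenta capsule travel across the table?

0.7

From (9.6, 6.2) to (10.3, 6.1), the magenta capsule covered √(0.7² + 0.1²) ≈ 0.7 units.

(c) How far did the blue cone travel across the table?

2.1

The blue cone moved from about (7.8, 3.0) to (7.5, 0.9), a distance of √(0.3² + 2.1²) ≈ 2.1.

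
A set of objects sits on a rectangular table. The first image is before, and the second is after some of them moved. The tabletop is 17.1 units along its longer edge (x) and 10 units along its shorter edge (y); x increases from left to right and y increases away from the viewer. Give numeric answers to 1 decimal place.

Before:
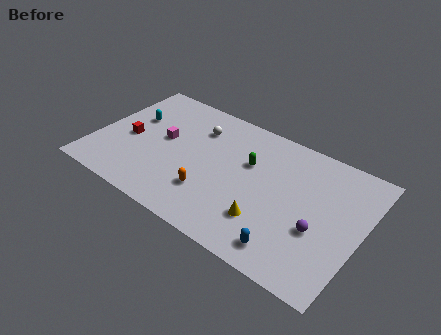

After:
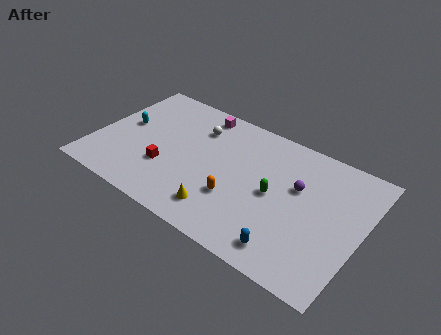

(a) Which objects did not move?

the white sphere and the blue capsule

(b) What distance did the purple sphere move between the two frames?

2.9

The purple sphere moved from about (14.6, 3.8) to (12.9, 6.2), a distance of √(1.7² + 2.4²) ≈ 2.9.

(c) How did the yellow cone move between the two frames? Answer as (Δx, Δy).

(-2.8, -0.8)

The yellow cone started near (11.5, 2.7) and ended near (8.7, 1.9).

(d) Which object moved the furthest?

the magenta cube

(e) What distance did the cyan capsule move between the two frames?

0.9

From (2.0, 6.3) to (1.6, 5.5), the cyan capsule covered √(0.4² + 0.8²) ≈ 0.9 units.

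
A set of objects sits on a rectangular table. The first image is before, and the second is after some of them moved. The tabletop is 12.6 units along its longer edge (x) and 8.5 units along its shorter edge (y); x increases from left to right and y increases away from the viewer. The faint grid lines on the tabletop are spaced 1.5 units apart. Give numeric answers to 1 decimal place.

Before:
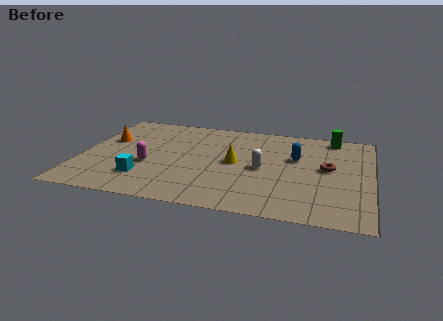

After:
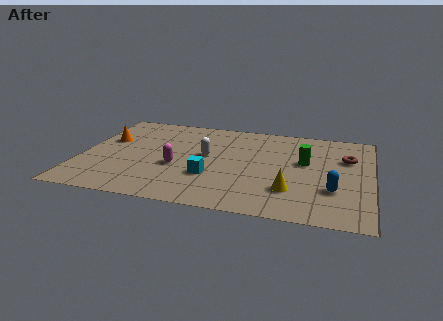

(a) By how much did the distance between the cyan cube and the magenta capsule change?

+0.4

Before: roughly 1.2 units apart; after: 1.6. That's 0.4 units further apart.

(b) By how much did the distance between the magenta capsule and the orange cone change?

+0.9

Before: roughly 2.8 units apart; after: 3.7. That's 0.9 units further apart.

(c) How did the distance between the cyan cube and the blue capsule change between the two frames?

-1.9

They were about 7.2 units apart before and 5.3 after — 1.9 units closer together.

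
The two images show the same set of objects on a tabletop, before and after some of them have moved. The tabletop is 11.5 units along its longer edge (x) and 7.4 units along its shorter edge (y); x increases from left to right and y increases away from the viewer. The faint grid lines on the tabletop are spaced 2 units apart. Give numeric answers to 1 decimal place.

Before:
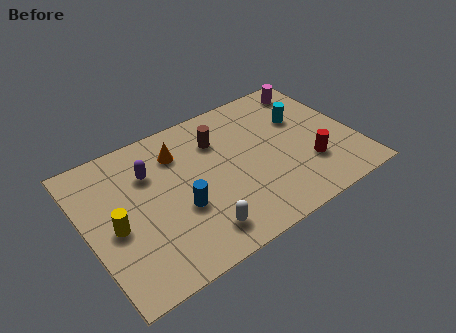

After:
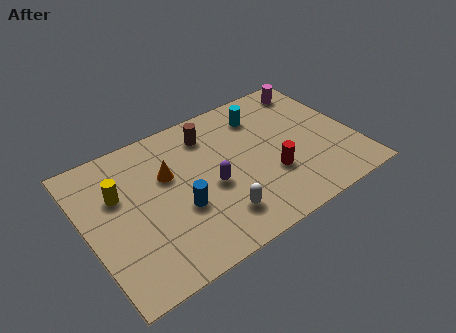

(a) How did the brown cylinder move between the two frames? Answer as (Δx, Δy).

(-0.3, 0.5)

The brown cylinder was at about (5.9, 5.4) and moved to about (5.6, 5.9).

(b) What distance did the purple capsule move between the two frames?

3.0

From (2.9, 5.2) to (5.2, 3.2), the purple capsule covered √(2.3² + 2.0²) ≈ 3.0 units.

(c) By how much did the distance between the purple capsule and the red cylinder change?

-4.5

The distance was about 7.1 in the first image and 2.6 in the second, so they moved 4.5 units closer together.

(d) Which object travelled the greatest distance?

the purple capsule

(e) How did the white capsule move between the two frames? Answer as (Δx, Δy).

(0.9, 0.3)

The white capsule was at about (4.3, 1.3) and moved to about (5.2, 1.6).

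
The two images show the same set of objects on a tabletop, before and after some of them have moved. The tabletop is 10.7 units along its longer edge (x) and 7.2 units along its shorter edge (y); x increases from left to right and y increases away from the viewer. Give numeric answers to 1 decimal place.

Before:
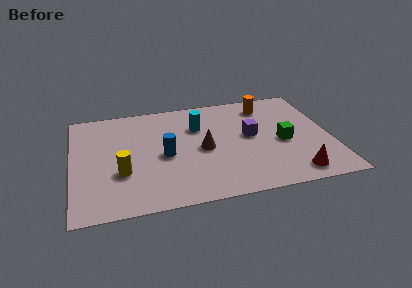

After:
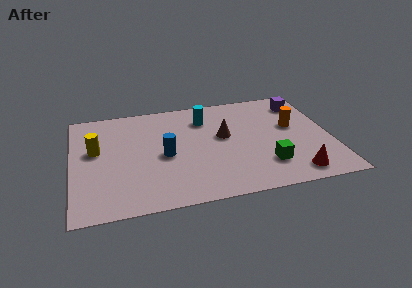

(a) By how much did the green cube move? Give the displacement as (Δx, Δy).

(-0.8, -1.4)

From the two frames, the green cube sits at roughly (8.7, 3.2) before and (7.9, 1.8) after.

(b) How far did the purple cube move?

3.0

The purple cube was near (7.4, 3.9) before and (9.7, 5.8) after, so it travelled √(2.3² + 1.9²) ≈ 3.0 units.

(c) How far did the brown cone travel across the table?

1.1

The brown cone was near (5.4, 3.4) before and (6.3, 4.1) after, so it travelled √(0.9² + 0.7²) ≈ 1.1 units.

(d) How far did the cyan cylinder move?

0.6

The cyan cylinder was near (5.3, 5.0) before and (5.6, 5.5) after, so it travelled √(0.3² + 0.5²) ≈ 0.6 units.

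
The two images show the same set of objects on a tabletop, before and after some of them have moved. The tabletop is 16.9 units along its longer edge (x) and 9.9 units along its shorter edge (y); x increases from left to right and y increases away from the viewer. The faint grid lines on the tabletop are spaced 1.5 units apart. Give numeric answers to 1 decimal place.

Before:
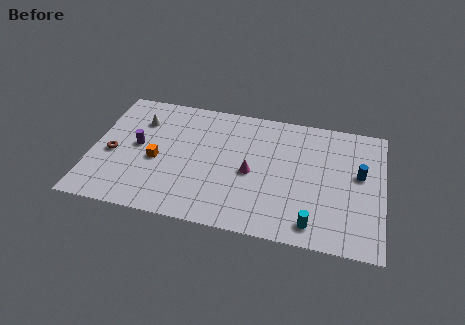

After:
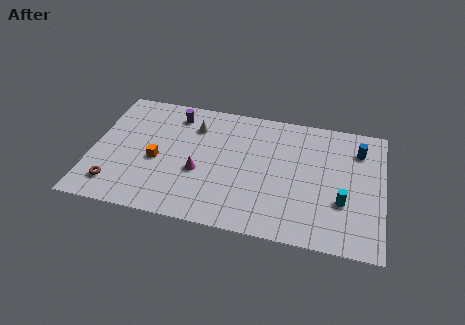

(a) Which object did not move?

the orange cube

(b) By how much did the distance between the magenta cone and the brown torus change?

-2.9

Before: roughly 8.1 units apart; after: 5.2. That's 2.9 units closer together.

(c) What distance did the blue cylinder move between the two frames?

1.9

The blue cylinder was near (15.5, 5.7) before and (15.4, 7.6) after, so it travelled √(0.1² + 1.9²) ≈ 1.9 units.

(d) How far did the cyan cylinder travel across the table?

2.6

The cyan cylinder was near (13.0, 1.4) before and (14.6, 3.4) after, so it travelled √(1.6² + 2.0²) ≈ 2.6 units.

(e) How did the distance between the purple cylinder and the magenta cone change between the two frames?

-2.1

Before: roughly 6.7 units apart; after: 4.6. That's 2.1 units closer together.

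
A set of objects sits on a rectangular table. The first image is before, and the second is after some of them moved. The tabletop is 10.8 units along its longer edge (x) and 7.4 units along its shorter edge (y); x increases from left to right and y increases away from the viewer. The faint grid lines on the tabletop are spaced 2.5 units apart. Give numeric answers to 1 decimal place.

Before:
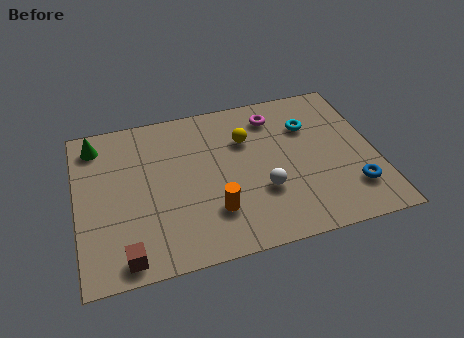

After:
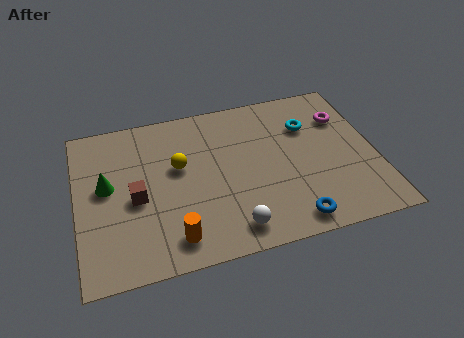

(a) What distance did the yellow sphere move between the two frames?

2.6

The yellow sphere moved from about (6.2, 5.1) to (3.7, 4.4), a distance of √(2.5² + 0.7²) ≈ 2.6.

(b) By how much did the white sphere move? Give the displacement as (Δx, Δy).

(-1.2, -1.4)

The white sphere was at about (6.6, 2.5) and moved to about (5.4, 1.1).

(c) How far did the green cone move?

2.1

From (0.8, 6.2) to (1.1, 4.1), the green cone covered √(0.3² + 2.1²) ≈ 2.1 units.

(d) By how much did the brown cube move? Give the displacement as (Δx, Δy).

(0.5, 2.5)

The brown cube was at about (1.6, 0.8) and moved to about (2.1, 3.3).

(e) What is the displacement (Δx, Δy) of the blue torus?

(-2.3, -0.9)

The blue torus was at about (9.8, 1.8) and moved to about (7.5, 0.9).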